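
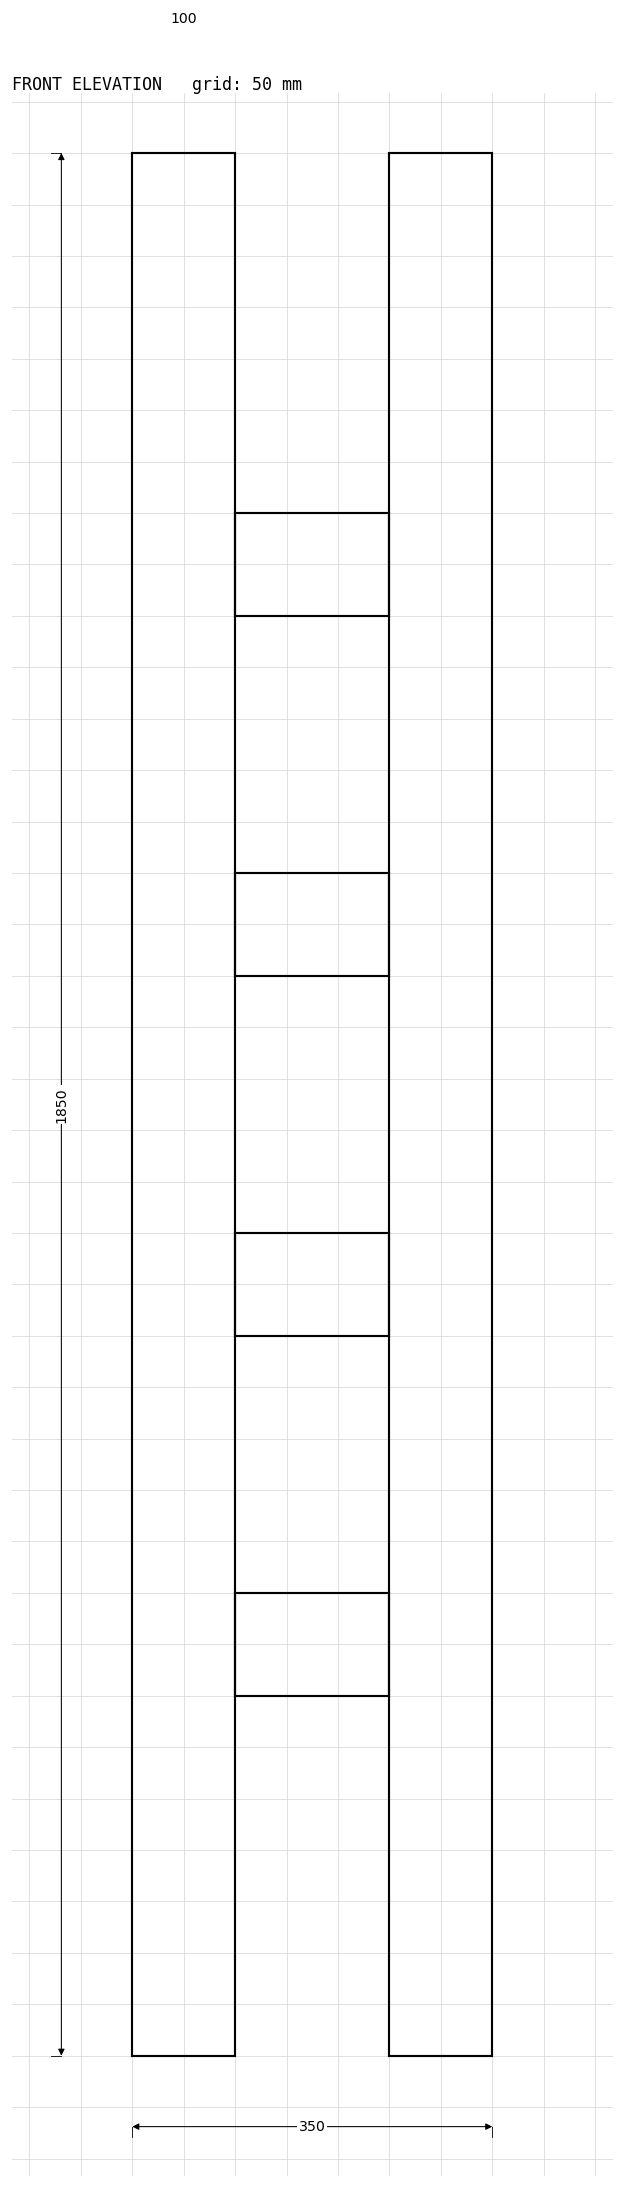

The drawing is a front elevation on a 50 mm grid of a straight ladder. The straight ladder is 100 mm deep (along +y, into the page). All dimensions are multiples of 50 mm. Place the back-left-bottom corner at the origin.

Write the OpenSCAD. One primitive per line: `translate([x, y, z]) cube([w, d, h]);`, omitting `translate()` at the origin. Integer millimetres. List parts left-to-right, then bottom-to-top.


cube([100, 100, 1850]);
translate([100, 0, 350]) cube([150, 100, 100]);
translate([100, 0, 700]) cube([150, 100, 100]);
translate([100, 0, 1050]) cube([150, 100, 100]);
translate([100, 0, 1400]) cube([150, 100, 100]);
translate([250, 0, 0]) cube([100, 100, 1850]);


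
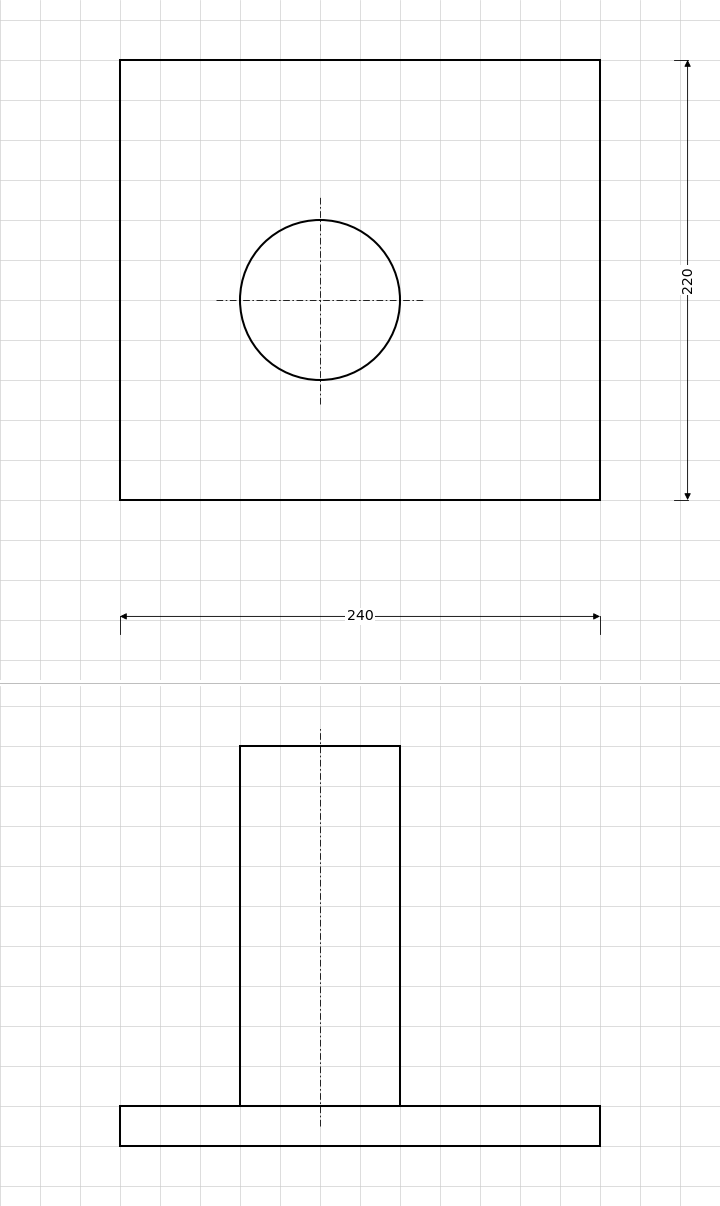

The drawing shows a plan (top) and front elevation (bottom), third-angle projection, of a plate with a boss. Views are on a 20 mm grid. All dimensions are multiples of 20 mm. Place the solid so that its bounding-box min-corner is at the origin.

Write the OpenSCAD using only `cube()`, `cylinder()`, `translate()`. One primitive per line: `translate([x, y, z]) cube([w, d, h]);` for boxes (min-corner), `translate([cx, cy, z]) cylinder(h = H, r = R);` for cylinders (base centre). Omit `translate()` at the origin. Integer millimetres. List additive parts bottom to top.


cube([240, 220, 20]);
translate([100, 100, 20]) cylinder(h = 180, r = 40);


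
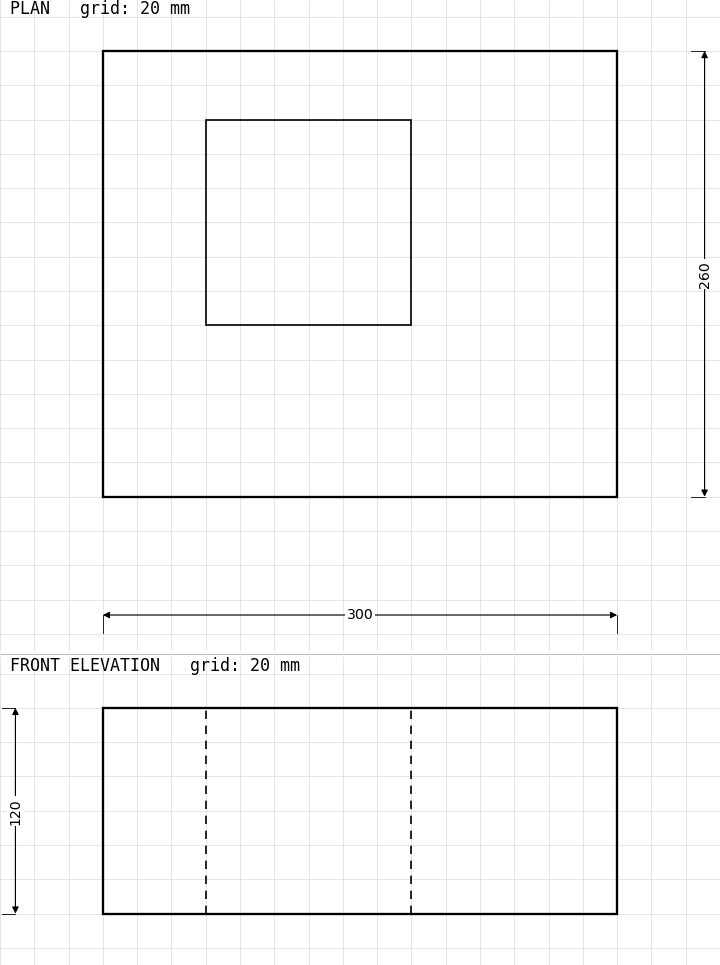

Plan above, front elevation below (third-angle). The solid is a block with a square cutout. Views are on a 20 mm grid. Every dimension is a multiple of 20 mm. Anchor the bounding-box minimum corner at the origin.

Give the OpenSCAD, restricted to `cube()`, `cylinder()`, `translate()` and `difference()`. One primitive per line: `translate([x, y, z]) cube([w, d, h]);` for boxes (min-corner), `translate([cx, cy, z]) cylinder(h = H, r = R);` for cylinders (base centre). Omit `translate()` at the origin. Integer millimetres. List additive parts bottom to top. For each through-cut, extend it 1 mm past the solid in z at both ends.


difference() {
  cube([300, 260, 120]);
  translate([60, 100, -1]) cube([120, 120, 122]);
}


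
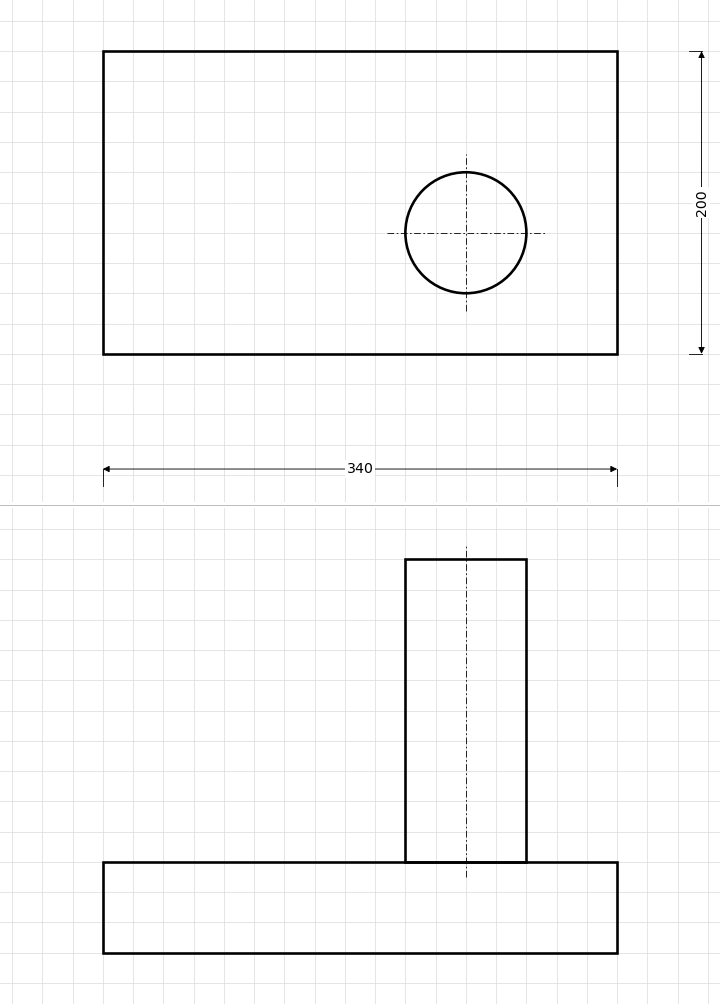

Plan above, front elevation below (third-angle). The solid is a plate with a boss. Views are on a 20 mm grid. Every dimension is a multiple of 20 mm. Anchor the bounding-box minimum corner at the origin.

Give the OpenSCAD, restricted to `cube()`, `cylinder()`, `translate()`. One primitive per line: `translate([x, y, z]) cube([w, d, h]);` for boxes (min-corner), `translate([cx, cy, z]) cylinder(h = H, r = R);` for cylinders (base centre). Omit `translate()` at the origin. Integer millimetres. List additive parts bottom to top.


cube([340, 200, 60]);
translate([240, 80, 60]) cylinder(h = 200, r = 40);


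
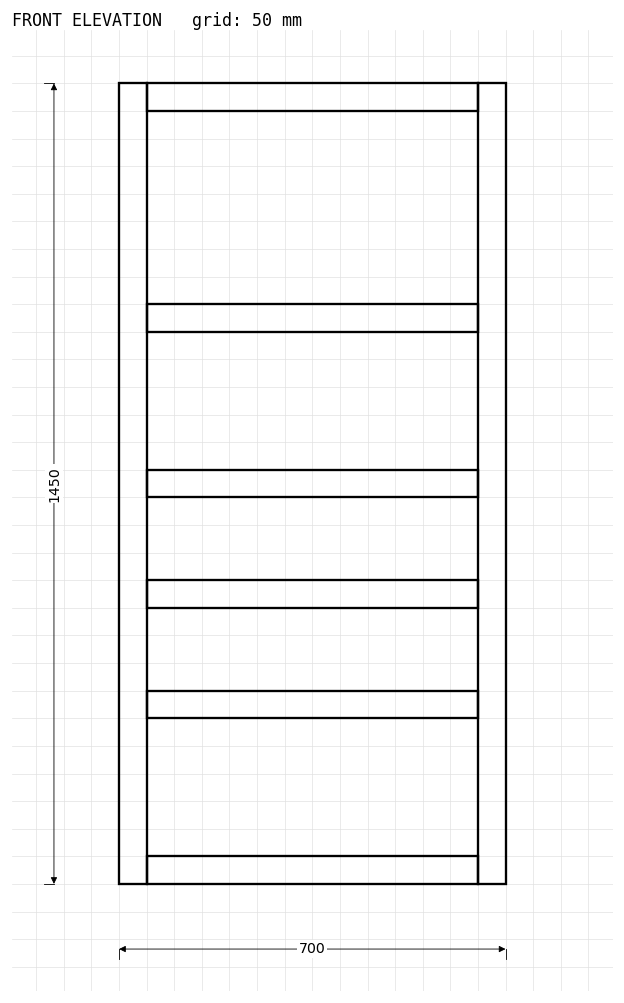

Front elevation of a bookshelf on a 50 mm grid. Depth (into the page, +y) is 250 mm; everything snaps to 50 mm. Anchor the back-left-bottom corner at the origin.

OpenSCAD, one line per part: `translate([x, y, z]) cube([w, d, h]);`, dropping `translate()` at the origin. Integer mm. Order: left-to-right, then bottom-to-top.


cube([50, 250, 1450]);
translate([50, 0, 0]) cube([600, 250, 50]);
translate([50, 0, 300]) cube([600, 250, 50]);
translate([50, 0, 500]) cube([600, 250, 50]);
translate([50, 0, 700]) cube([600, 250, 50]);
translate([50, 0, 1000]) cube([600, 250, 50]);
translate([50, 0, 1400]) cube([600, 250, 50]);
translate([650, 0, 0]) cube([50, 250, 1450]);


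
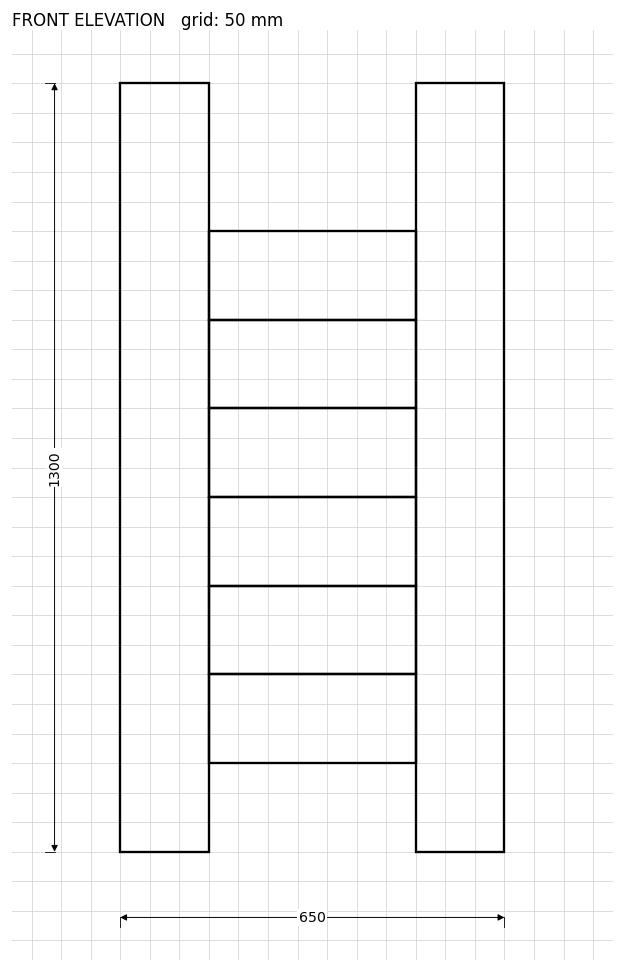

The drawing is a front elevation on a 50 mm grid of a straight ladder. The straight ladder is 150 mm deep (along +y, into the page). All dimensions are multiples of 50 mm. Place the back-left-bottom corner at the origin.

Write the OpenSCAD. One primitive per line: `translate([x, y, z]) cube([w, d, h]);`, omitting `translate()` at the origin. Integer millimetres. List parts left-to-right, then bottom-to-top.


cube([150, 150, 1300]);
translate([150, 0, 150]) cube([350, 150, 150]);
translate([150, 0, 300]) cube([350, 150, 150]);
translate([150, 0, 450]) cube([350, 150, 150]);
translate([150, 0, 600]) cube([350, 150, 150]);
translate([150, 0, 750]) cube([350, 150, 150]);
translate([150, 0, 900]) cube([350, 150, 150]);
translate([500, 0, 0]) cube([150, 150, 1300]);


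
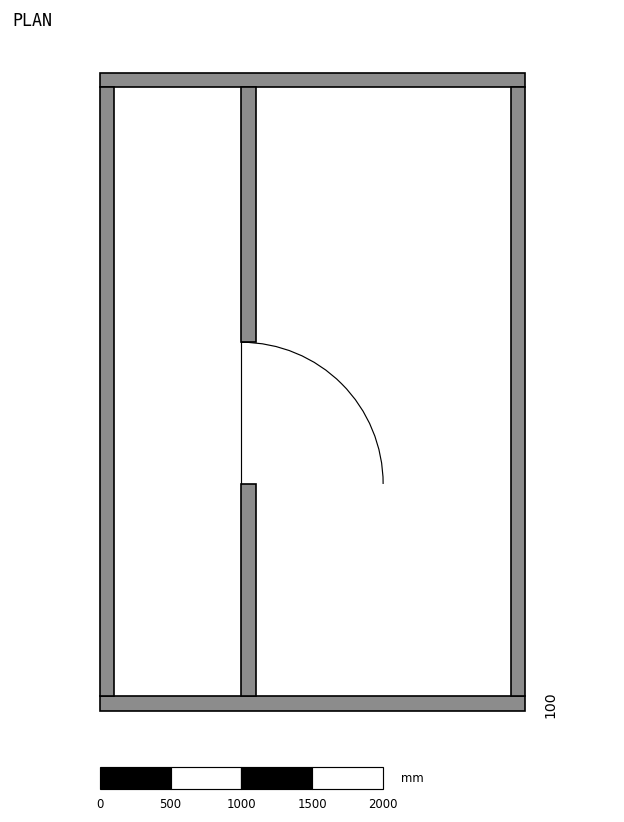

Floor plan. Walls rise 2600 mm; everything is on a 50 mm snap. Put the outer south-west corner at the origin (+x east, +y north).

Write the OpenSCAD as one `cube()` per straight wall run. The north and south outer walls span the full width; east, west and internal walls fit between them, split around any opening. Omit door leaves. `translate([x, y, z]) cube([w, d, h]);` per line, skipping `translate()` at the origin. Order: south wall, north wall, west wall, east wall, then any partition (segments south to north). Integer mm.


cube([3000, 100, 2600]);
translate([0, 4400, 0]) cube([3000, 100, 2600]);
translate([0, 100, 0]) cube([100, 4300, 2600]);
translate([2900, 100, 0]) cube([100, 4300, 2600]);
translate([1000, 100, 0]) cube([100, 1500, 2600]);
translate([1000, 2600, 0]) cube([100, 1800, 2600]);


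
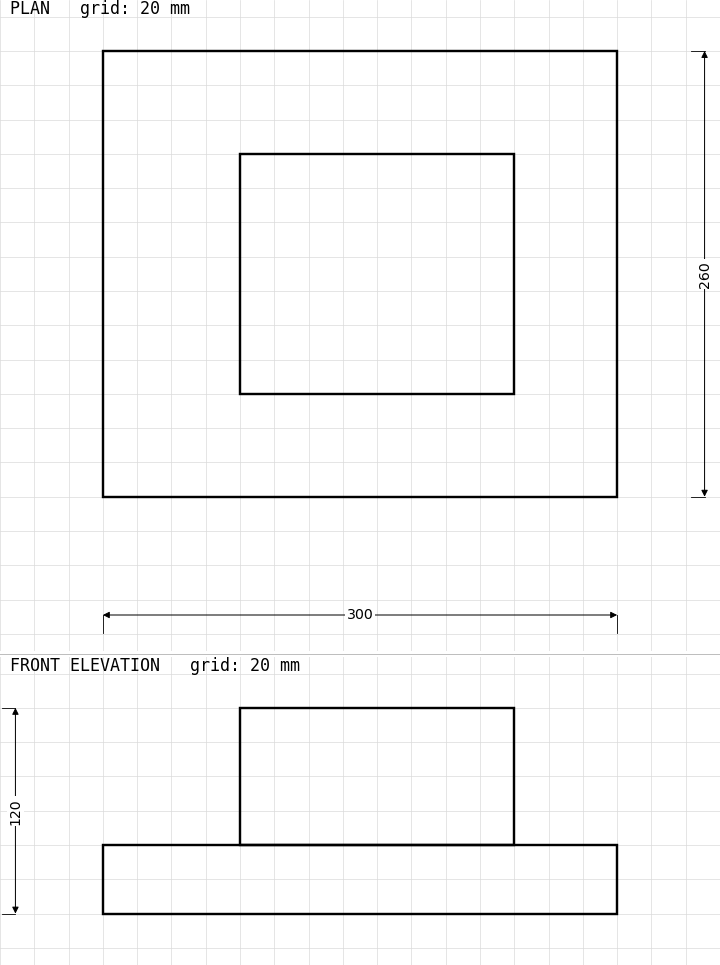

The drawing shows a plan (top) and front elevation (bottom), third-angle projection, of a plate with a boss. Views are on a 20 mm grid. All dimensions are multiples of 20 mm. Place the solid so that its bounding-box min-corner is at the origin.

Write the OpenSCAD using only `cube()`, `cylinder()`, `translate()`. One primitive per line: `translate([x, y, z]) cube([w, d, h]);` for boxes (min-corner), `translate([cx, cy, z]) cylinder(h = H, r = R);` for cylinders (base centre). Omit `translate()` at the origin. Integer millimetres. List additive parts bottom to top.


cube([300, 260, 40]);
translate([80, 60, 40]) cube([160, 140, 80]);


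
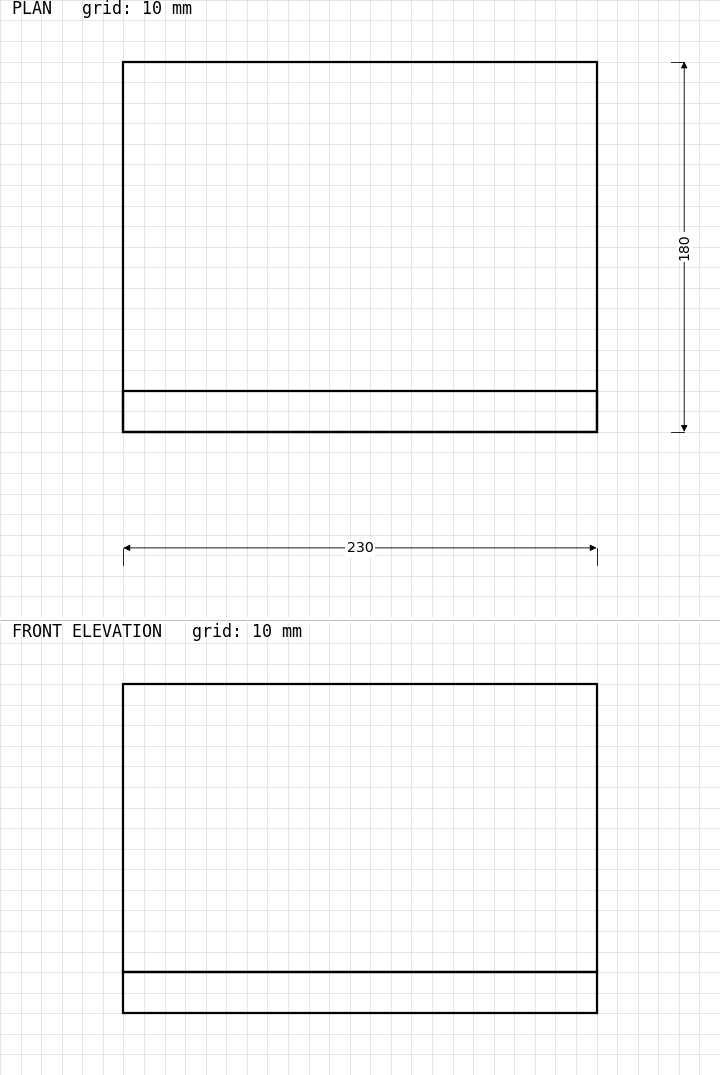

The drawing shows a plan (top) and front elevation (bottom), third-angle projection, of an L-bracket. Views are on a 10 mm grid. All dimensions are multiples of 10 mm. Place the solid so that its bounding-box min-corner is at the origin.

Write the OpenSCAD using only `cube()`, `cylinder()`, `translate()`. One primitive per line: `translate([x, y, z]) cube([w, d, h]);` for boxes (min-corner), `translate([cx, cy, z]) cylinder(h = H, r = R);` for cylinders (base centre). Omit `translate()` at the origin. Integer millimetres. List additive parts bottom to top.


cube([230, 180, 20]);
translate([0, 0, 20]) cube([230, 20, 140]);


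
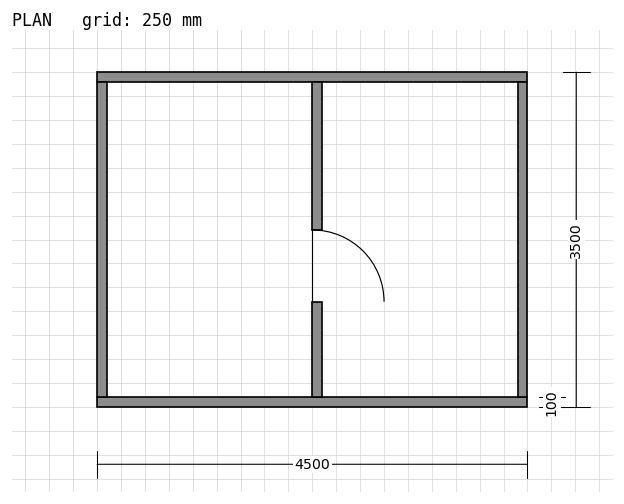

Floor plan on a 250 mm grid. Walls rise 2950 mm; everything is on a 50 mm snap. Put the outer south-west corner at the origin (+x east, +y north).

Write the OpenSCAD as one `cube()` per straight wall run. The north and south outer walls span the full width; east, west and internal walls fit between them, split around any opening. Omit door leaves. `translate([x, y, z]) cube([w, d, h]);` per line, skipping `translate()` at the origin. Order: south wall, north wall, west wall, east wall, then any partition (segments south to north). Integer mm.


cube([4500, 100, 2950]);
translate([0, 3400, 0]) cube([4500, 100, 2950]);
translate([0, 100, 0]) cube([100, 3300, 2950]);
translate([4400, 100, 0]) cube([100, 3300, 2950]);
translate([2250, 100, 0]) cube([100, 1000, 2950]);
translate([2250, 1850, 0]) cube([100, 1550, 2950]);


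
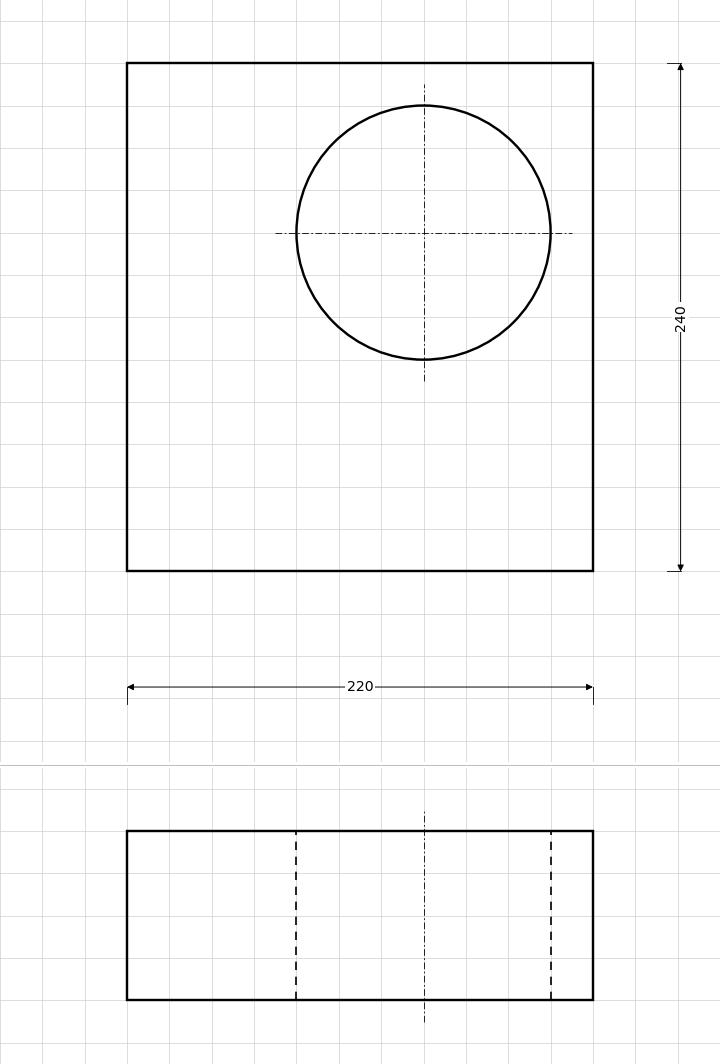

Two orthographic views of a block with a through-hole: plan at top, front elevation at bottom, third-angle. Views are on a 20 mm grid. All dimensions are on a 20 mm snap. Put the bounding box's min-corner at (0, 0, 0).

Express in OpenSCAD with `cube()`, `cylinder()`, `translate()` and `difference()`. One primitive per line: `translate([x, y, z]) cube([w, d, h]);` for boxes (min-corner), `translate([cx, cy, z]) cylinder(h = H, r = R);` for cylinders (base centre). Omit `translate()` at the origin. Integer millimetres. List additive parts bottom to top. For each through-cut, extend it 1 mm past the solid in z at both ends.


difference() {
  cube([220, 240, 80]);
  translate([140, 160, -1]) cylinder(h = 82, r = 60);
}


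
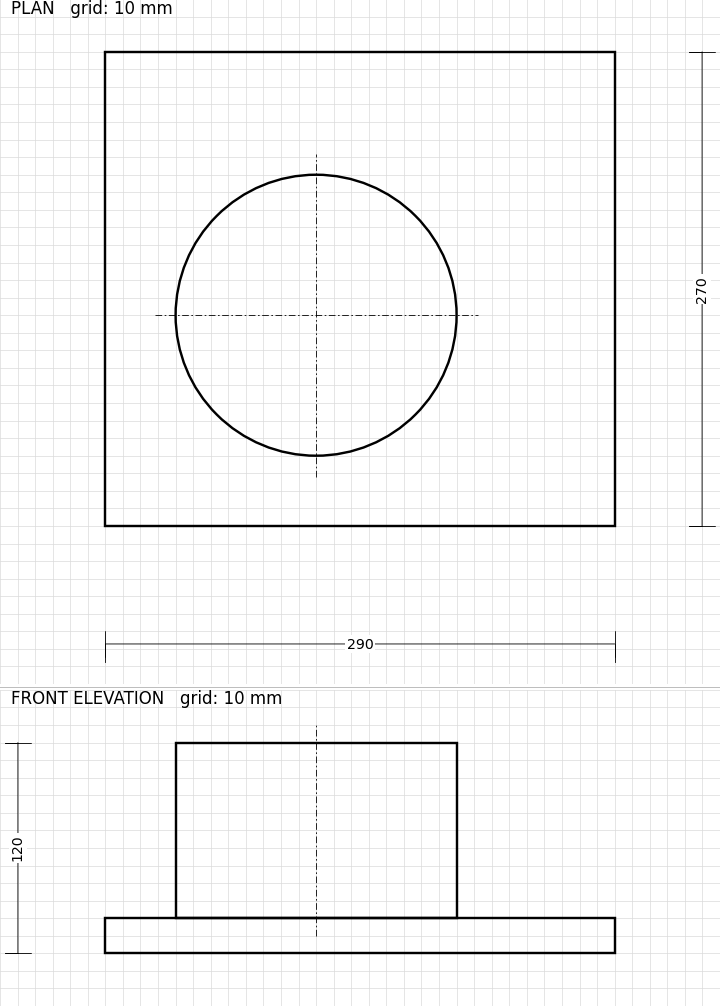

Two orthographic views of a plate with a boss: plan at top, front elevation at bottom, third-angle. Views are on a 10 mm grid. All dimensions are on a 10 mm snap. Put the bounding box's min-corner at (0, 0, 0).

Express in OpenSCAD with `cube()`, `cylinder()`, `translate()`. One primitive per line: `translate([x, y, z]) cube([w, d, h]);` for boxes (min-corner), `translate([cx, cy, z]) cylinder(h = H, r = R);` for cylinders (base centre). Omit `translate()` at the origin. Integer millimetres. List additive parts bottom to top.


cube([290, 270, 20]);
translate([120, 120, 20]) cylinder(h = 100, r = 80);


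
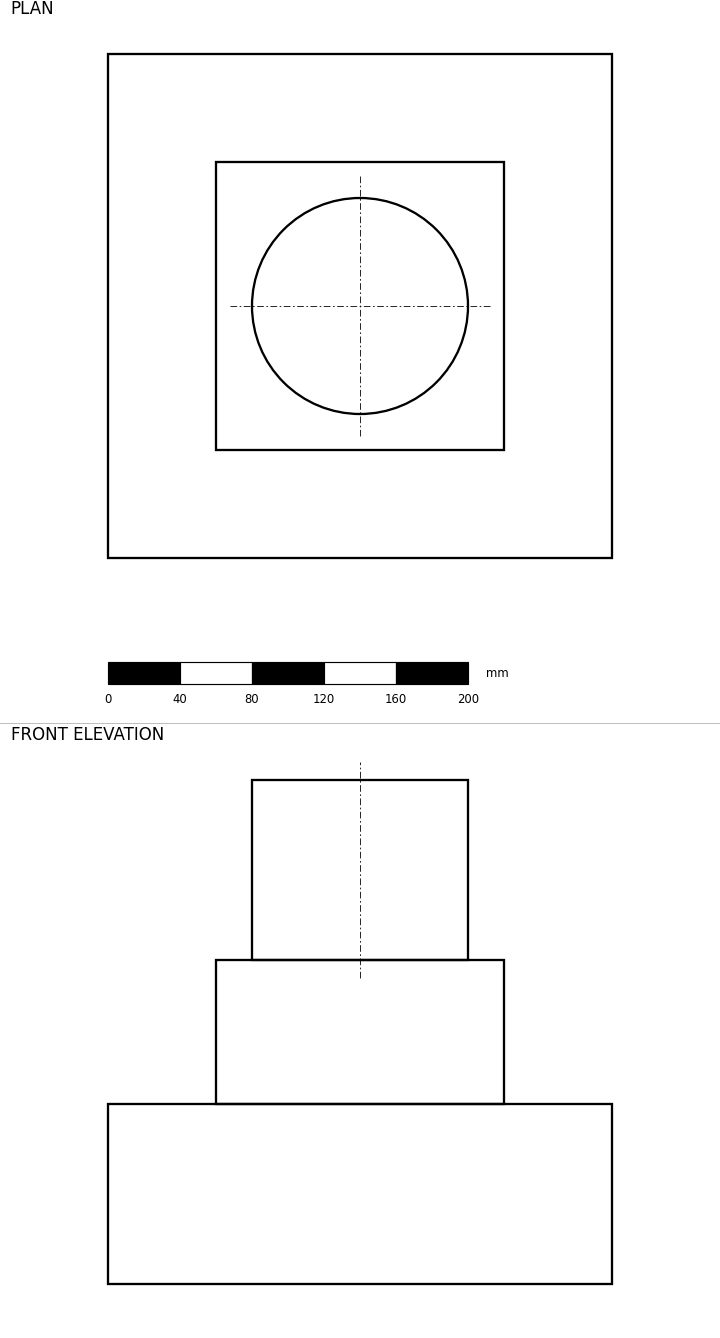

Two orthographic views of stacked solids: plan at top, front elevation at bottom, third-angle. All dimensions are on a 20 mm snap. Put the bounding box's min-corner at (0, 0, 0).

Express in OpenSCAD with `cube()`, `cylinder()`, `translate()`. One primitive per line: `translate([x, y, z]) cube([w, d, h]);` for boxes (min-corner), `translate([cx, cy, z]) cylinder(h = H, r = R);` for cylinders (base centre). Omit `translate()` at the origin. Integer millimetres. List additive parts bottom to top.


cube([280, 280, 100]);
translate([60, 60, 100]) cube([160, 160, 80]);
translate([140, 140, 180]) cylinder(h = 100, r = 60);


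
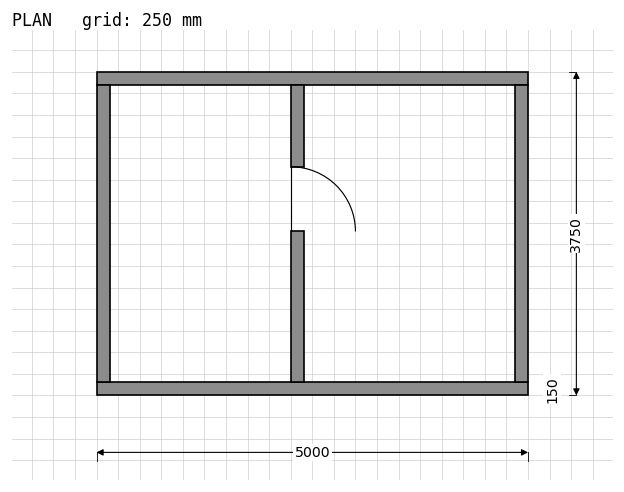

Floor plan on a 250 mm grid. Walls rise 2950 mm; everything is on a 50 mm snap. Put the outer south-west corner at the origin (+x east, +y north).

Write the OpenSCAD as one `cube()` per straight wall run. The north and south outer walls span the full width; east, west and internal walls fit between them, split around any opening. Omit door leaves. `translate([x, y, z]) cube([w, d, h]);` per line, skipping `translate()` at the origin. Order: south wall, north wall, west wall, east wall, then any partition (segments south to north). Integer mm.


cube([5000, 150, 2950]);
translate([0, 3600, 0]) cube([5000, 150, 2950]);
translate([0, 150, 0]) cube([150, 3450, 2950]);
translate([4850, 150, 0]) cube([150, 3450, 2950]);
translate([2250, 150, 0]) cube([150, 1750, 2950]);
translate([2250, 2650, 0]) cube([150, 950, 2950]);


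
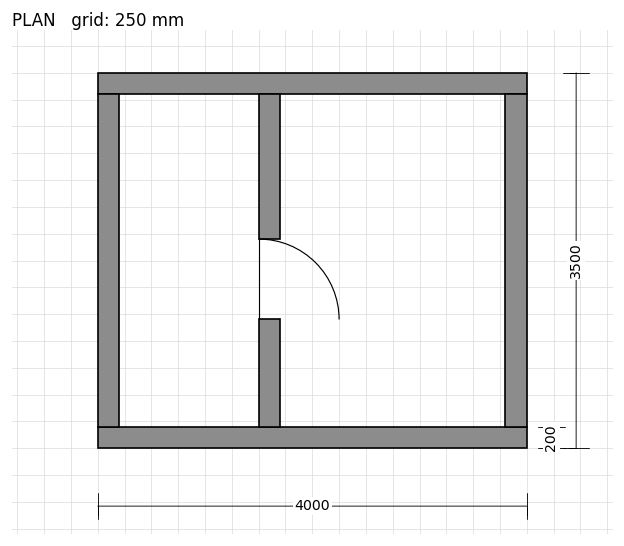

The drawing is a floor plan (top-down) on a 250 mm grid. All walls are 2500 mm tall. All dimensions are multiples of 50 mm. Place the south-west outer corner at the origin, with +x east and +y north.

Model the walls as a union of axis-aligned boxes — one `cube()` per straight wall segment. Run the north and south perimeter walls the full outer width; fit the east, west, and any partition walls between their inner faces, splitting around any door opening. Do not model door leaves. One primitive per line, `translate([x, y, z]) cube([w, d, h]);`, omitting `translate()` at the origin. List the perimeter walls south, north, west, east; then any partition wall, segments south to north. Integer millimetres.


cube([4000, 200, 2500]);
translate([0, 3300, 0]) cube([4000, 200, 2500]);
translate([0, 200, 0]) cube([200, 3100, 2500]);
translate([3800, 200, 0]) cube([200, 3100, 2500]);
translate([1500, 200, 0]) cube([200, 1000, 2500]);
translate([1500, 1950, 0]) cube([200, 1350, 2500]);


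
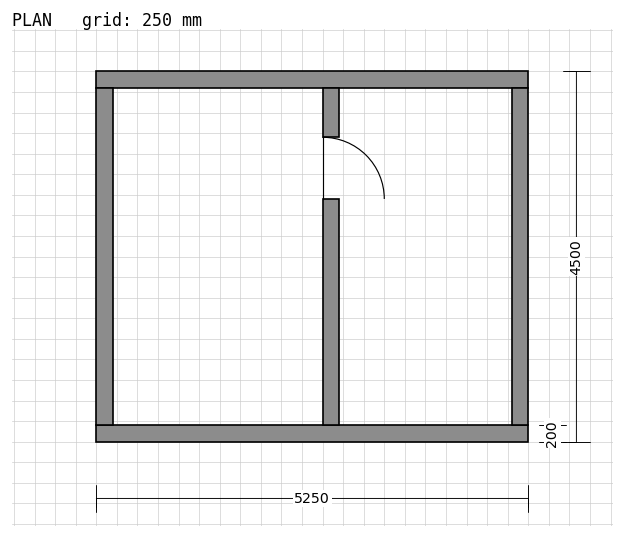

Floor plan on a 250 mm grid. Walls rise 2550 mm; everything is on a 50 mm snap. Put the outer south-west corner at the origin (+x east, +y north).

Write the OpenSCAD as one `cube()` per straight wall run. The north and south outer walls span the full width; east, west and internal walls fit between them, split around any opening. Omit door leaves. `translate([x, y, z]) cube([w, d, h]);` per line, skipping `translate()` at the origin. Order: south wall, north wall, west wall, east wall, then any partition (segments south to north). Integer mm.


cube([5250, 200, 2550]);
translate([0, 4300, 0]) cube([5250, 200, 2550]);
translate([0, 200, 0]) cube([200, 4100, 2550]);
translate([5050, 200, 0]) cube([200, 4100, 2550]);
translate([2750, 200, 0]) cube([200, 2750, 2550]);
translate([2750, 3700, 0]) cube([200, 600, 2550]);


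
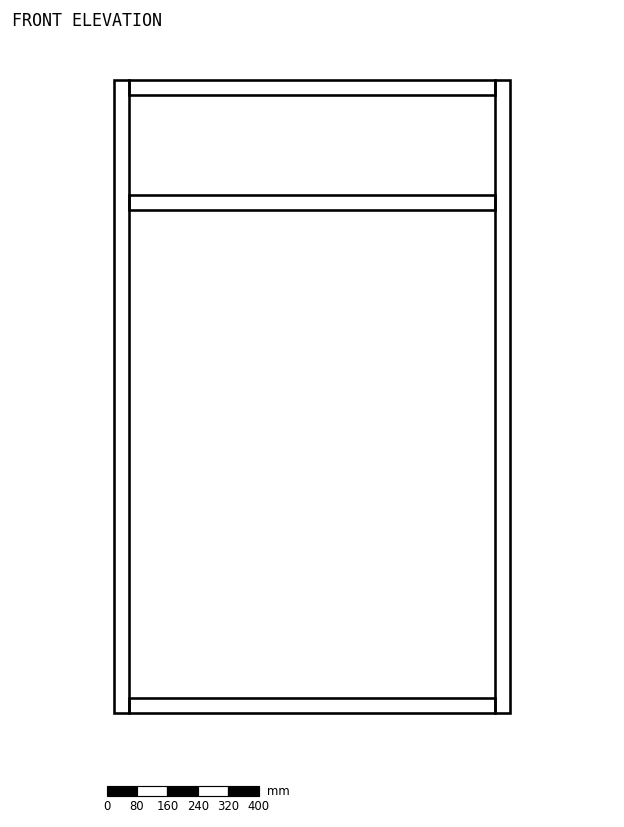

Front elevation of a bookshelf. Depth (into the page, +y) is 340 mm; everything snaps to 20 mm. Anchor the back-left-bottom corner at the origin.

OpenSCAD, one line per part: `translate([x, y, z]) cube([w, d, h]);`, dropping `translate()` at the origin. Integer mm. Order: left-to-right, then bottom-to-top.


cube([40, 340, 1660]);
translate([40, 0, 0]) cube([960, 340, 40]);
translate([40, 0, 1320]) cube([960, 340, 40]);
translate([40, 0, 1620]) cube([960, 340, 40]);
translate([1000, 0, 0]) cube([40, 340, 1660]);


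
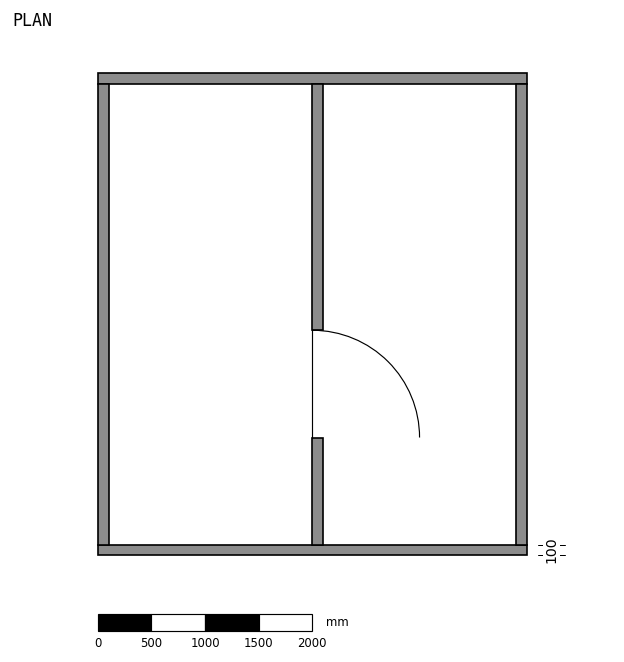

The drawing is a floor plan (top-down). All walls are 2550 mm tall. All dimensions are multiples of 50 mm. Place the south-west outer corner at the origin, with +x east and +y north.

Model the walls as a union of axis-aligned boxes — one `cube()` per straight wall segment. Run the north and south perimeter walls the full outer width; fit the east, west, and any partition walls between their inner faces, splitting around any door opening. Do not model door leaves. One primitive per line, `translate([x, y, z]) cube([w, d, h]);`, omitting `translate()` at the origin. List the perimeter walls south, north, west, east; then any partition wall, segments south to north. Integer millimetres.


cube([4000, 100, 2550]);
translate([0, 4400, 0]) cube([4000, 100, 2550]);
translate([0, 100, 0]) cube([100, 4300, 2550]);
translate([3900, 100, 0]) cube([100, 4300, 2550]);
translate([2000, 100, 0]) cube([100, 1000, 2550]);
translate([2000, 2100, 0]) cube([100, 2300, 2550]);


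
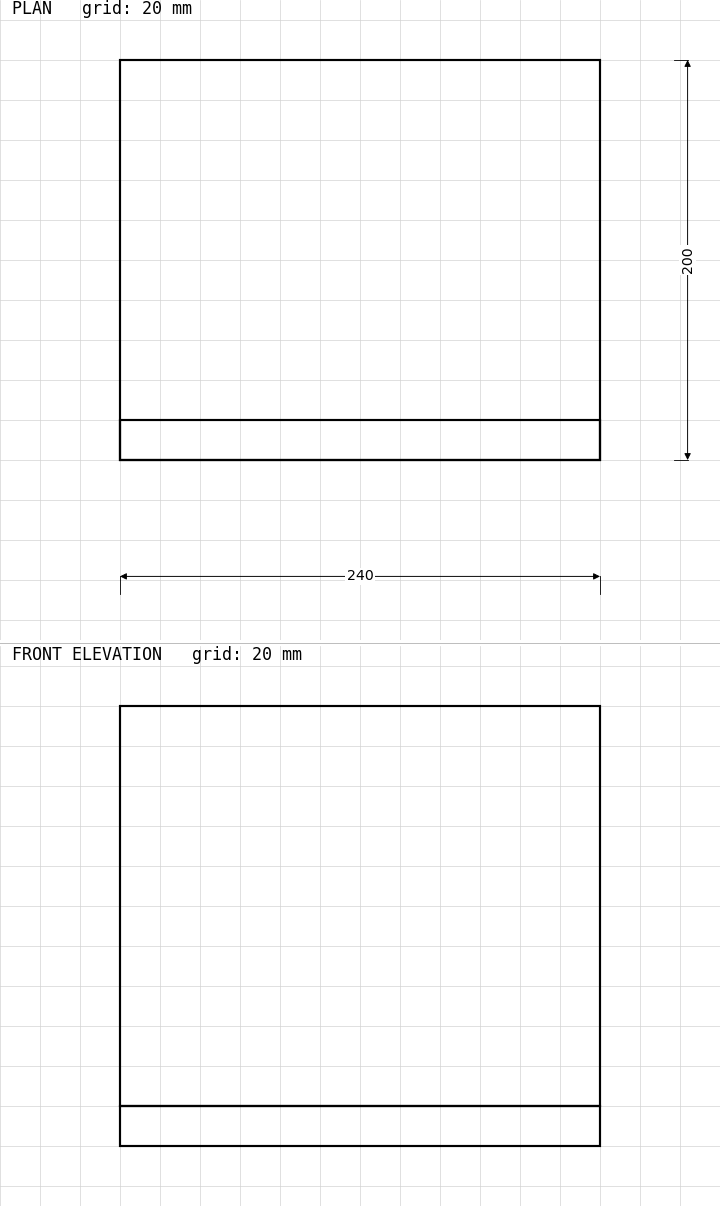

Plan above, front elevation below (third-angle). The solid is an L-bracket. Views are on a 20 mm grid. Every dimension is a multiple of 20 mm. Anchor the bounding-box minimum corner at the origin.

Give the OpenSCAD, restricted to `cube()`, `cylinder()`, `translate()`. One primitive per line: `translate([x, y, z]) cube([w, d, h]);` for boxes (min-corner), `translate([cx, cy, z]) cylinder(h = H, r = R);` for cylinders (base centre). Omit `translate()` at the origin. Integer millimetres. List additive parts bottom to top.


cube([240, 200, 20]);
translate([0, 0, 20]) cube([240, 20, 200]);


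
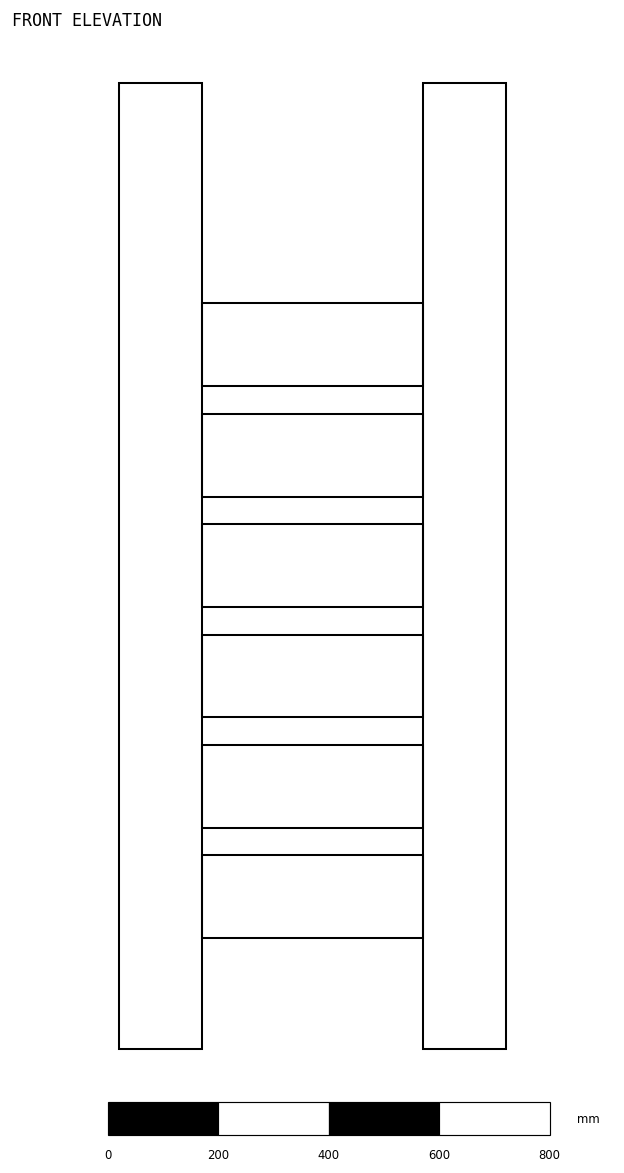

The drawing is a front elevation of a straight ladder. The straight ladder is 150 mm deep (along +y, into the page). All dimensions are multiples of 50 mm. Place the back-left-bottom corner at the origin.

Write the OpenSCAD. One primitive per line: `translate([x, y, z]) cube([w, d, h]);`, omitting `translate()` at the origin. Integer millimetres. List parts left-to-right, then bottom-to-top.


cube([150, 150, 1750]);
translate([150, 0, 200]) cube([400, 150, 150]);
translate([150, 0, 400]) cube([400, 150, 150]);
translate([150, 0, 600]) cube([400, 150, 150]);
translate([150, 0, 800]) cube([400, 150, 150]);
translate([150, 0, 1000]) cube([400, 150, 150]);
translate([150, 0, 1200]) cube([400, 150, 150]);
translate([550, 0, 0]) cube([150, 150, 1750]);


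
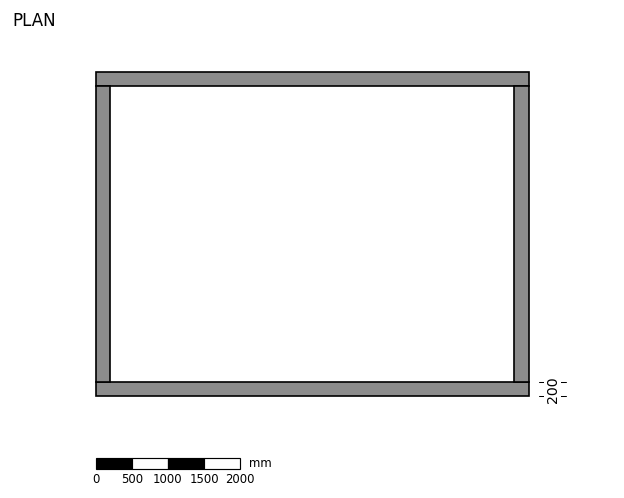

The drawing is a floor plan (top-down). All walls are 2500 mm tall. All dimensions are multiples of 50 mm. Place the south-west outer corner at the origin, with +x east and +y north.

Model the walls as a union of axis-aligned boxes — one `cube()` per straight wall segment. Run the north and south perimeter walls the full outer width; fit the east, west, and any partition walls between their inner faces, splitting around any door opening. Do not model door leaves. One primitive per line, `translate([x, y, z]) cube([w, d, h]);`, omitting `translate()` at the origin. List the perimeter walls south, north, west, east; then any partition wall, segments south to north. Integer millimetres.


cube([6000, 200, 2500]);
translate([0, 4300, 0]) cube([6000, 200, 2500]);
translate([0, 200, 0]) cube([200, 4100, 2500]);
translate([5800, 200, 0]) cube([200, 4100, 2500]);


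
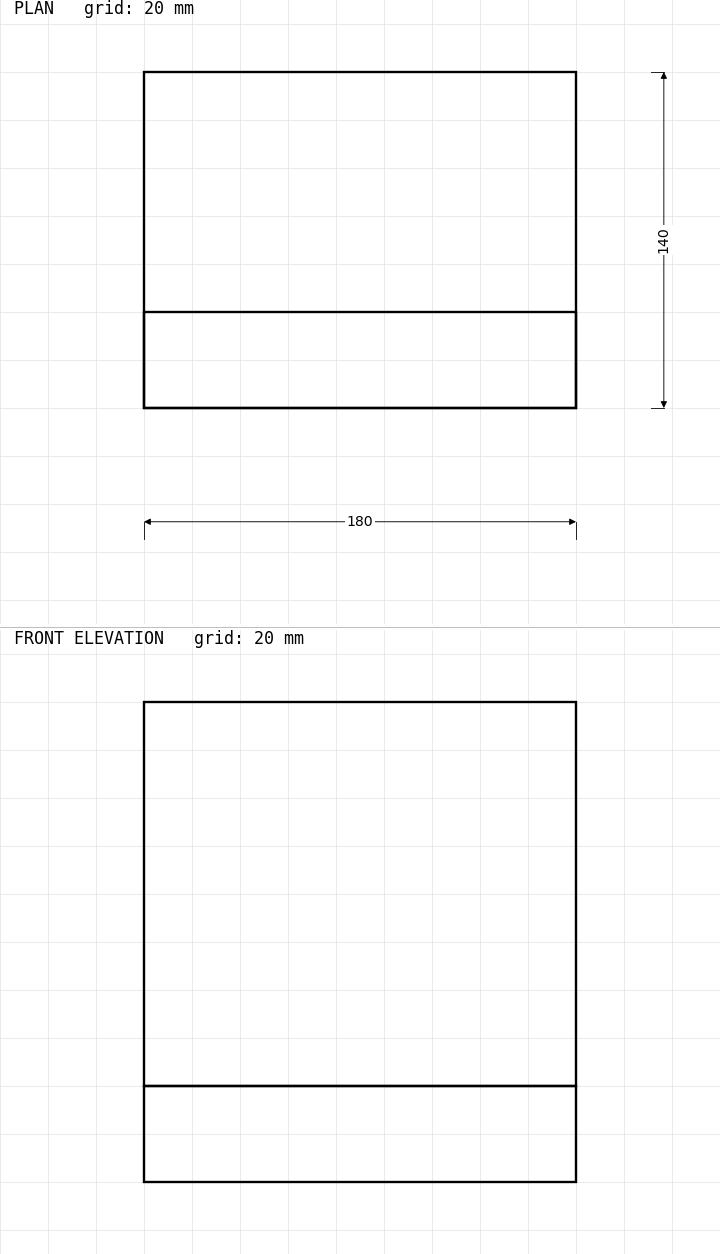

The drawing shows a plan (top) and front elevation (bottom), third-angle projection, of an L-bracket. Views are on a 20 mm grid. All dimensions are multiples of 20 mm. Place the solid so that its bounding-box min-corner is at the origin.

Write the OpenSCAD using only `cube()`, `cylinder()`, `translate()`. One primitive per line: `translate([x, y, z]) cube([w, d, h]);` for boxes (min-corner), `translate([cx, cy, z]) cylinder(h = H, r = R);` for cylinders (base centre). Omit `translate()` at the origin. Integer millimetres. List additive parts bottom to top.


cube([180, 140, 40]);
translate([0, 0, 40]) cube([180, 40, 160]);


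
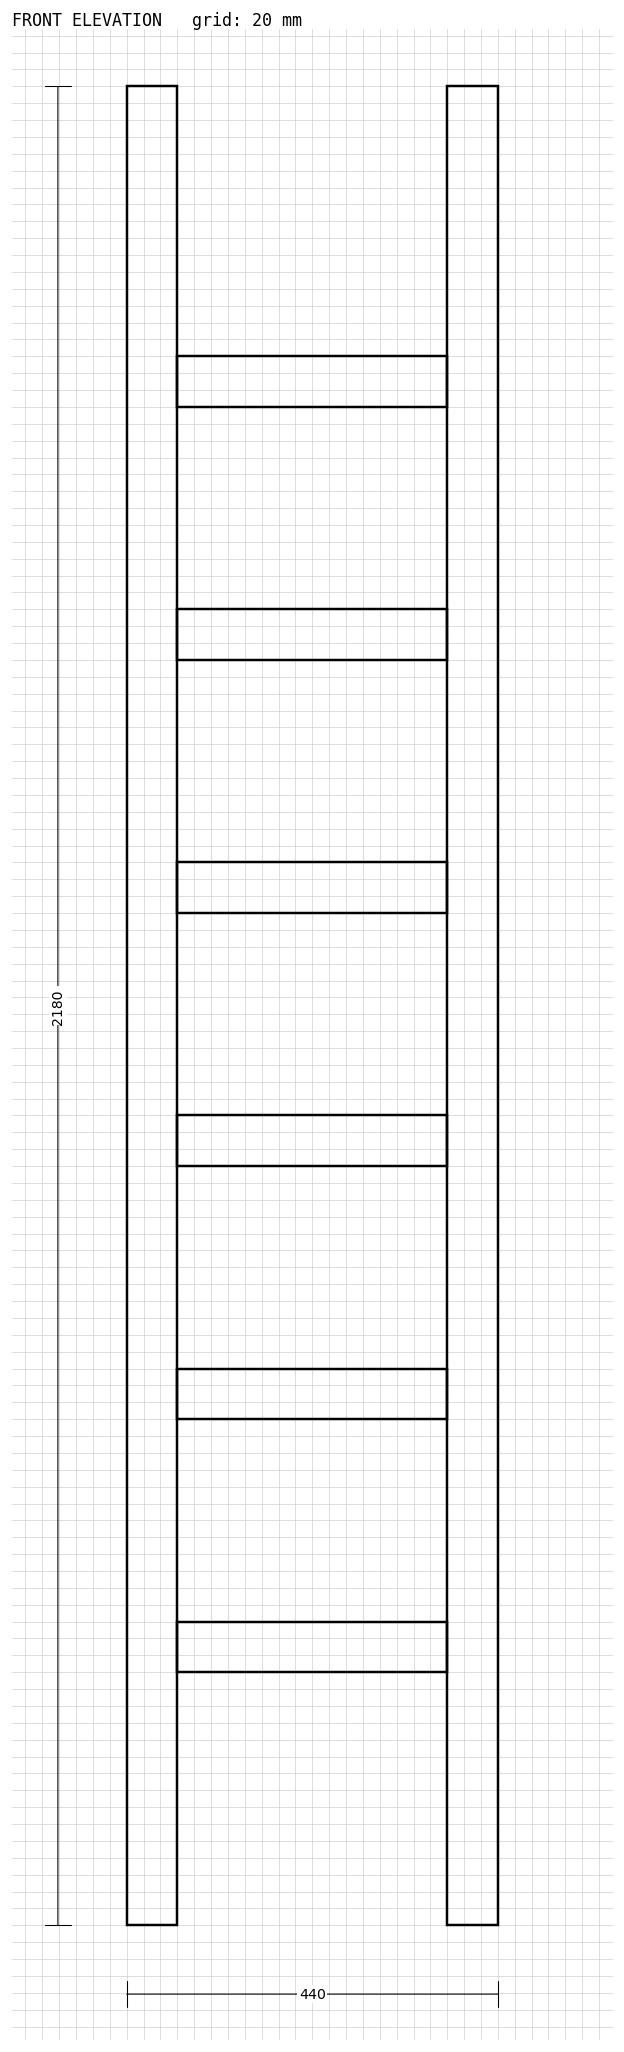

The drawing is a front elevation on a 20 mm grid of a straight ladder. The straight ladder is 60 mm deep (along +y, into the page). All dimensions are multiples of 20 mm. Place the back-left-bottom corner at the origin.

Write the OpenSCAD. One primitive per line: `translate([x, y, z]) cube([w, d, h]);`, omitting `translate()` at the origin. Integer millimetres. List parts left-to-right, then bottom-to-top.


cube([60, 60, 2180]);
translate([60, 0, 300]) cube([320, 60, 60]);
translate([60, 0, 600]) cube([320, 60, 60]);
translate([60, 0, 900]) cube([320, 60, 60]);
translate([60, 0, 1200]) cube([320, 60, 60]);
translate([60, 0, 1500]) cube([320, 60, 60]);
translate([60, 0, 1800]) cube([320, 60, 60]);
translate([380, 0, 0]) cube([60, 60, 2180]);


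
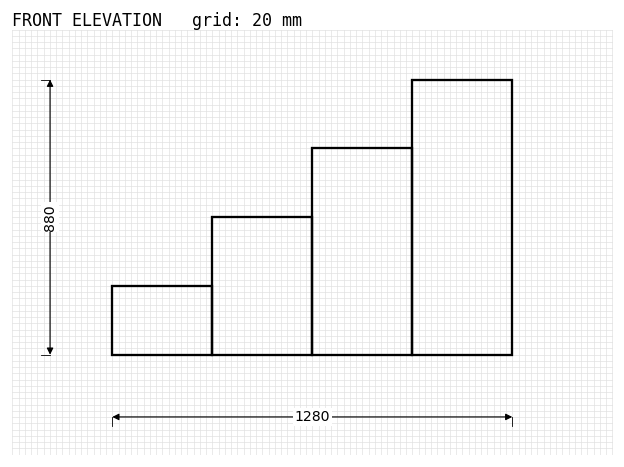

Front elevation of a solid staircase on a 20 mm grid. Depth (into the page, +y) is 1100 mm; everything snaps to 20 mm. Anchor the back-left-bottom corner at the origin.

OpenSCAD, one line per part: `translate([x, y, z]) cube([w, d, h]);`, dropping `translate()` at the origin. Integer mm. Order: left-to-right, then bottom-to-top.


cube([320, 1100, 220]);
translate([320, 0, 0]) cube([320, 1100, 440]);
translate([640, 0, 0]) cube([320, 1100, 660]);
translate([960, 0, 0]) cube([320, 1100, 880]);


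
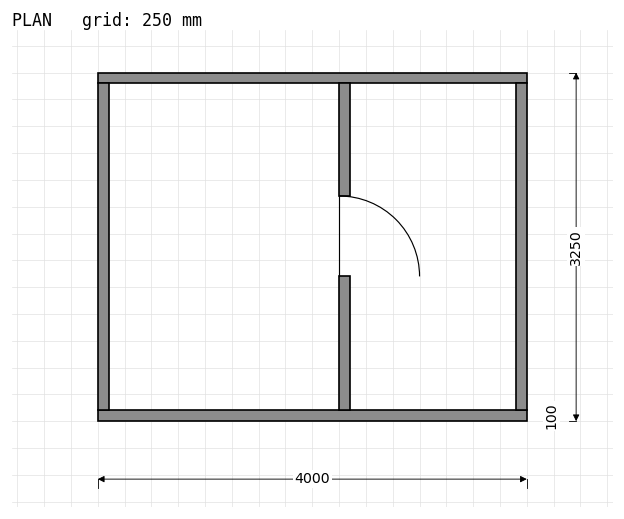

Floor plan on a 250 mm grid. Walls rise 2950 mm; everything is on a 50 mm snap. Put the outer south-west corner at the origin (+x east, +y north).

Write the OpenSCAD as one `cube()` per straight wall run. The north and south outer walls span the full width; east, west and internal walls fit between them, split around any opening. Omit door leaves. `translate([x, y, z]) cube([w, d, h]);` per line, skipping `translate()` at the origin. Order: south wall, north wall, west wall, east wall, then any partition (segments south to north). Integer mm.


cube([4000, 100, 2950]);
translate([0, 3150, 0]) cube([4000, 100, 2950]);
translate([0, 100, 0]) cube([100, 3050, 2950]);
translate([3900, 100, 0]) cube([100, 3050, 2950]);
translate([2250, 100, 0]) cube([100, 1250, 2950]);
translate([2250, 2100, 0]) cube([100, 1050, 2950]);


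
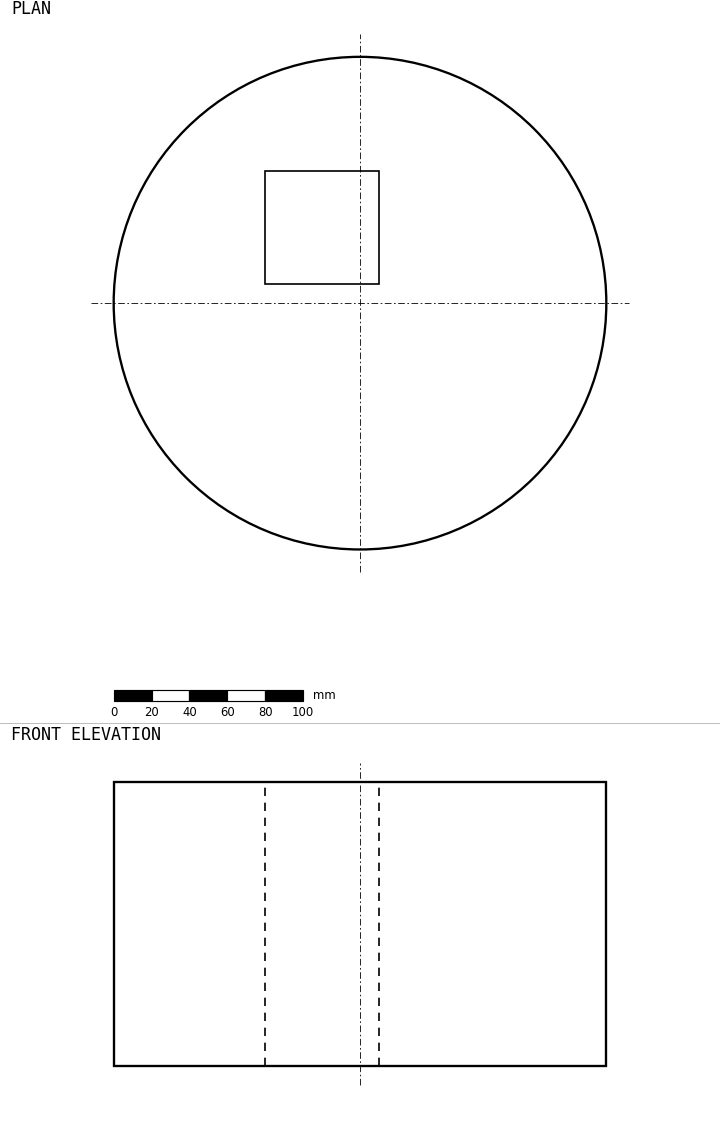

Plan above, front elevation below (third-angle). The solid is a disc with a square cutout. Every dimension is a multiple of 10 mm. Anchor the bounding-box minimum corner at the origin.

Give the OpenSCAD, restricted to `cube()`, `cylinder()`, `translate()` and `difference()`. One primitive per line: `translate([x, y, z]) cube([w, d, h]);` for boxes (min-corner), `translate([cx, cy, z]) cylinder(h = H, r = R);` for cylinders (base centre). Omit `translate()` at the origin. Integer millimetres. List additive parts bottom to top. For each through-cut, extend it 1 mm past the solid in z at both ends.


difference() {
  translate([130, 130, 0]) cylinder(h = 150, r = 130);
  translate([80, 140, -1]) cube([60, 60, 152]);
}


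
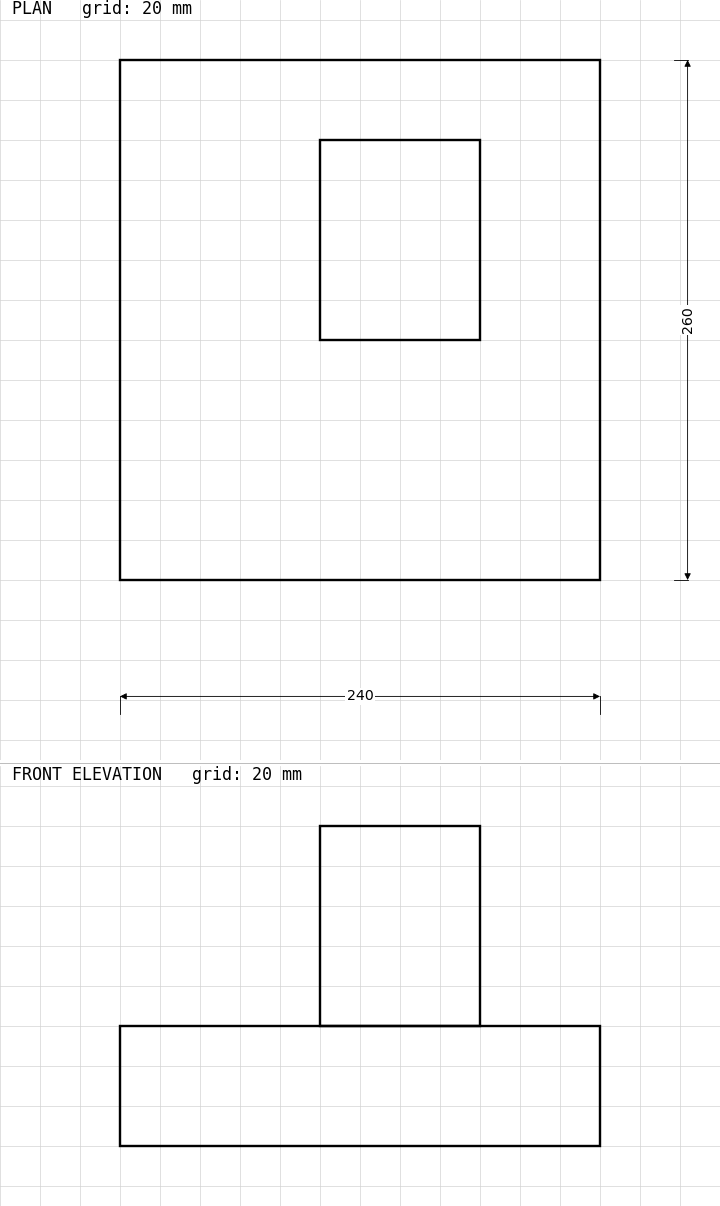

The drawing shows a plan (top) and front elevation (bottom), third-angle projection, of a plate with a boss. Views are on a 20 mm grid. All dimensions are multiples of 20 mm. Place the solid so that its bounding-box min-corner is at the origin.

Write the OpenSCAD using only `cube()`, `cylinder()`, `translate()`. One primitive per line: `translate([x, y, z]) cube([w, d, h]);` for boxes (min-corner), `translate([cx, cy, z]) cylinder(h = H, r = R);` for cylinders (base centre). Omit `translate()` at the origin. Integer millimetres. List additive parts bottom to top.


cube([240, 260, 60]);
translate([100, 120, 60]) cube([80, 100, 100]);


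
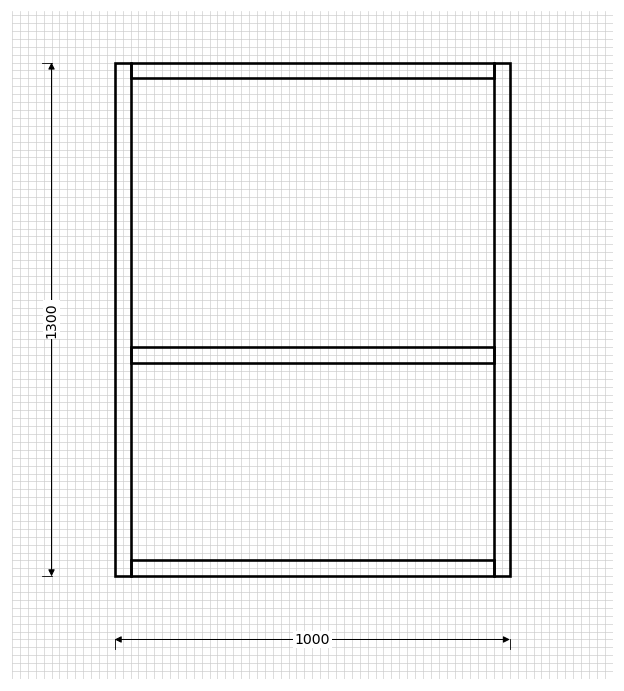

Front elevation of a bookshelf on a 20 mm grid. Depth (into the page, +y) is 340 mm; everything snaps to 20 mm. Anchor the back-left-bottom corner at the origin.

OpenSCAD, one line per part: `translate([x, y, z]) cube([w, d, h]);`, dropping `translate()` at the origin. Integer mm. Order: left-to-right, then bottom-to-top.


cube([40, 340, 1300]);
translate([40, 0, 0]) cube([920, 340, 40]);
translate([40, 0, 540]) cube([920, 340, 40]);
translate([40, 0, 1260]) cube([920, 340, 40]);
translate([960, 0, 0]) cube([40, 340, 1300]);


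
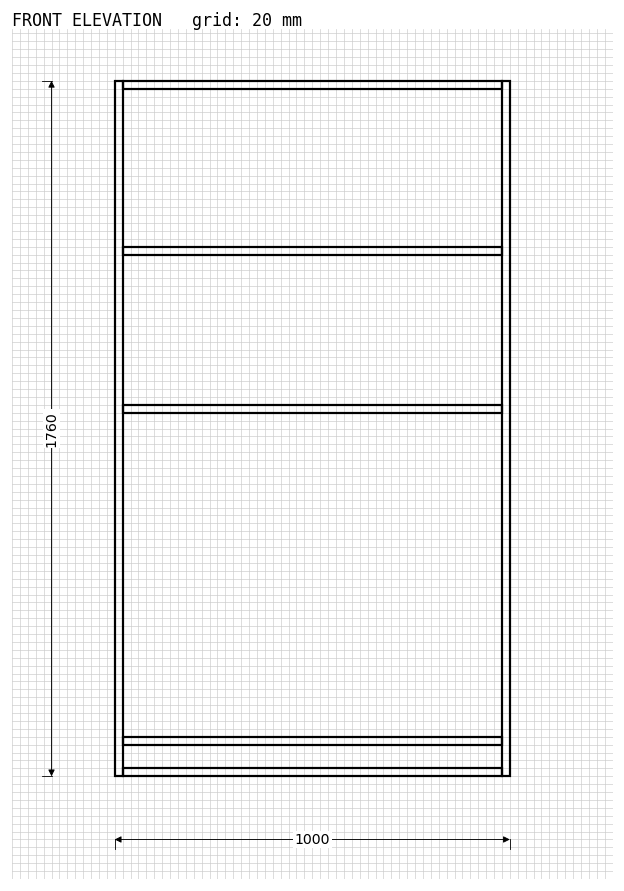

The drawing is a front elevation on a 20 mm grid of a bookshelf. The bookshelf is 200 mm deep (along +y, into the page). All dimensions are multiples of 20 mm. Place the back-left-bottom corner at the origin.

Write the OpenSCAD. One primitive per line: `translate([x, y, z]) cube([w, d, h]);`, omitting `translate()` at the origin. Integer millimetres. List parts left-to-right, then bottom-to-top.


cube([20, 200, 1760]);
translate([20, 0, 0]) cube([960, 200, 20]);
translate([20, 0, 80]) cube([960, 200, 20]);
translate([20, 0, 920]) cube([960, 200, 20]);
translate([20, 0, 1320]) cube([960, 200, 20]);
translate([20, 0, 1740]) cube([960, 200, 20]);
translate([980, 0, 0]) cube([20, 200, 1760]);


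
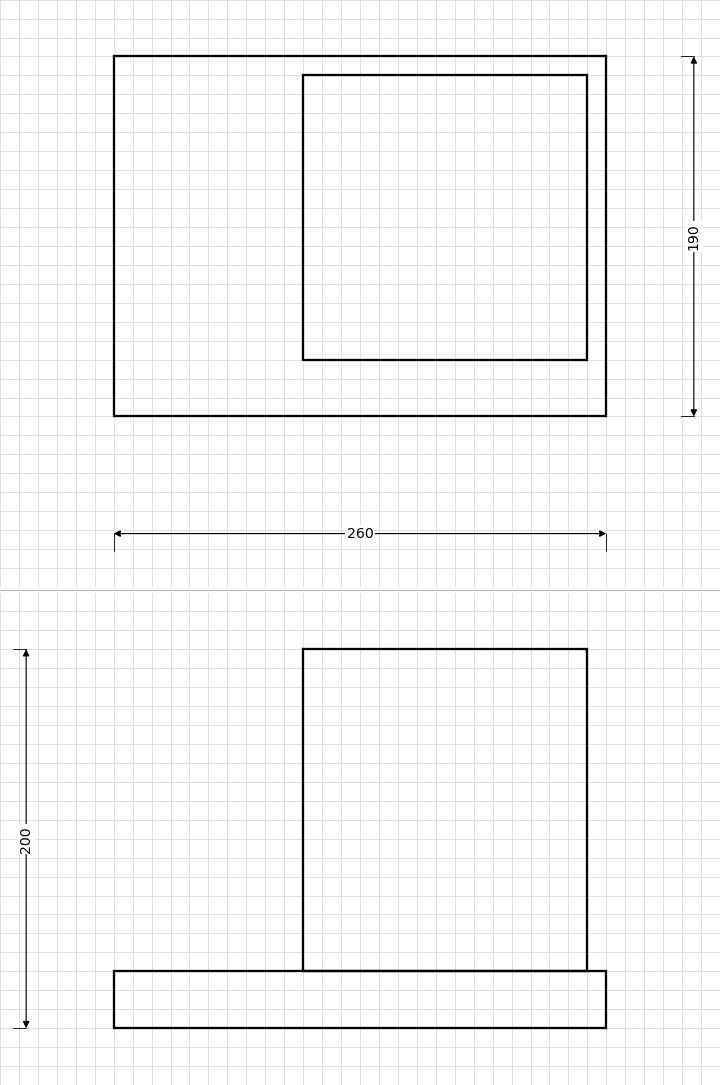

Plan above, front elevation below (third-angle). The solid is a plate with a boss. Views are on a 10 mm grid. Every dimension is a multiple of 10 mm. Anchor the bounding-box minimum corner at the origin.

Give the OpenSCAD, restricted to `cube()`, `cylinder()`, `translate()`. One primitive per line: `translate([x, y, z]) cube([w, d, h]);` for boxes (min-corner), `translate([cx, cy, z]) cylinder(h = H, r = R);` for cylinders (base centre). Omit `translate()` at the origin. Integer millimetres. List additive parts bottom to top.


cube([260, 190, 30]);
translate([100, 30, 30]) cube([150, 150, 170]);


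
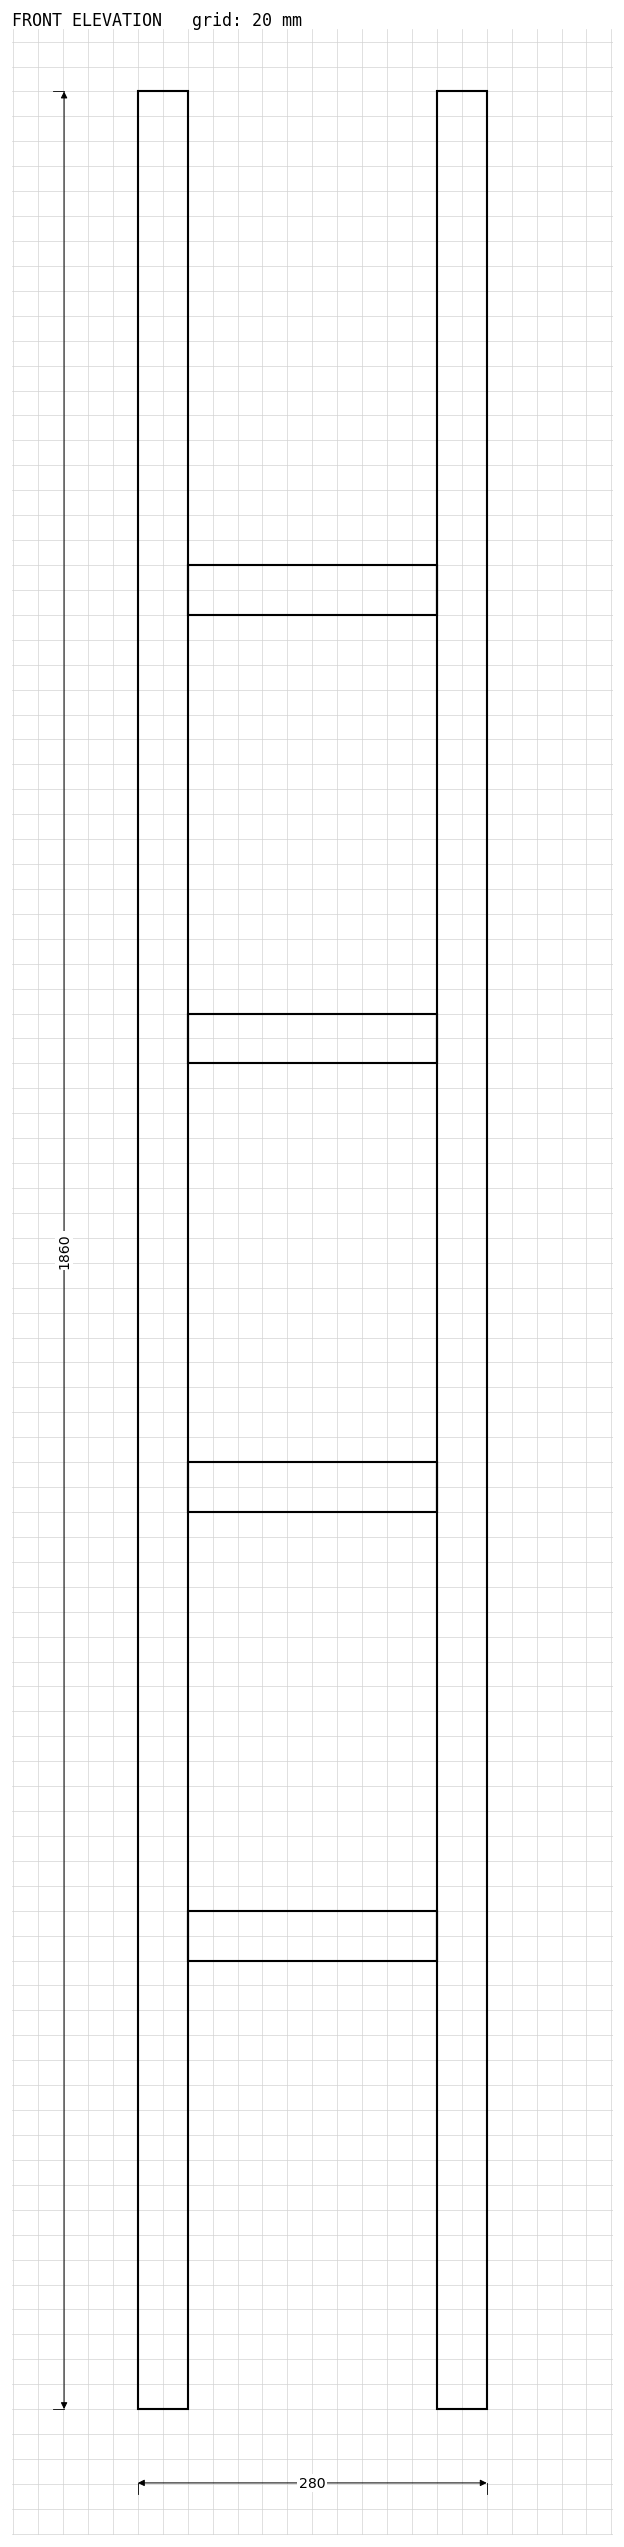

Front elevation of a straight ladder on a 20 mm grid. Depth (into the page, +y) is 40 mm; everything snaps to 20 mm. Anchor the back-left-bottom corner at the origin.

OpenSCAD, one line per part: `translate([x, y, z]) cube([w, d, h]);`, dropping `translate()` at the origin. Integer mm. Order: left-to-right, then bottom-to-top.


cube([40, 40, 1860]);
translate([40, 0, 360]) cube([200, 40, 40]);
translate([40, 0, 720]) cube([200, 40, 40]);
translate([40, 0, 1080]) cube([200, 40, 40]);
translate([40, 0, 1440]) cube([200, 40, 40]);
translate([240, 0, 0]) cube([40, 40, 1860]);


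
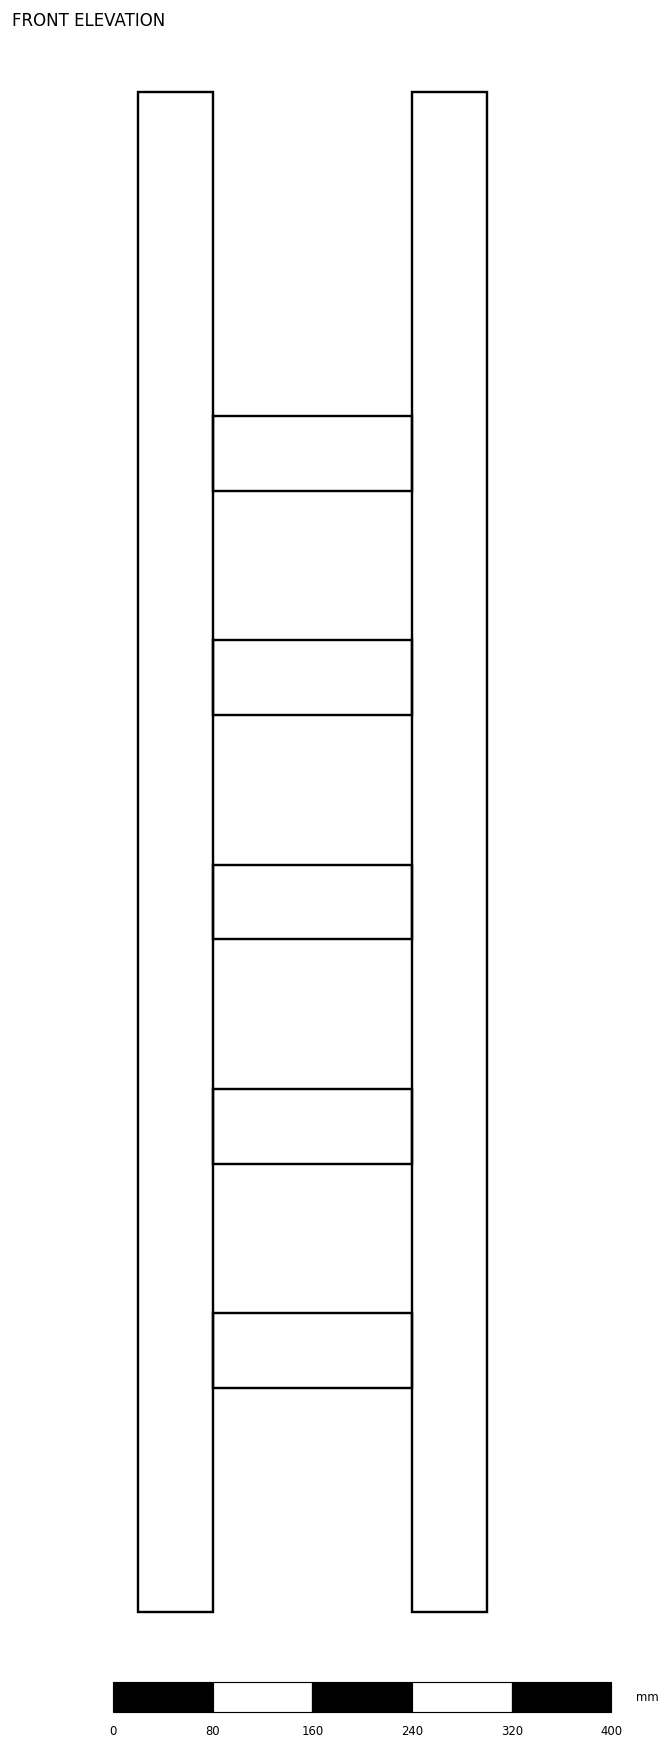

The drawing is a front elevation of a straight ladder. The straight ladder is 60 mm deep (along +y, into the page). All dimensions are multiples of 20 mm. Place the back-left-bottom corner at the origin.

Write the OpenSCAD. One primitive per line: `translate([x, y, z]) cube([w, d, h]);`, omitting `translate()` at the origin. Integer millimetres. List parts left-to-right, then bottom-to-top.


cube([60, 60, 1220]);
translate([60, 0, 180]) cube([160, 60, 60]);
translate([60, 0, 360]) cube([160, 60, 60]);
translate([60, 0, 540]) cube([160, 60, 60]);
translate([60, 0, 720]) cube([160, 60, 60]);
translate([60, 0, 900]) cube([160, 60, 60]);
translate([220, 0, 0]) cube([60, 60, 1220]);


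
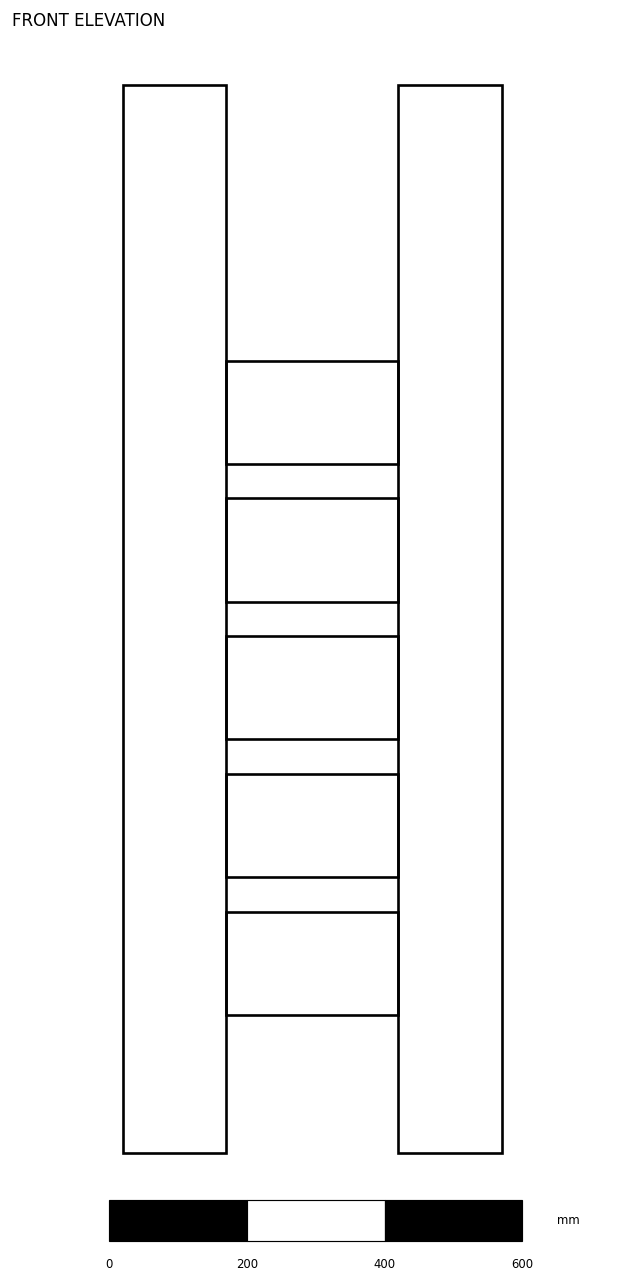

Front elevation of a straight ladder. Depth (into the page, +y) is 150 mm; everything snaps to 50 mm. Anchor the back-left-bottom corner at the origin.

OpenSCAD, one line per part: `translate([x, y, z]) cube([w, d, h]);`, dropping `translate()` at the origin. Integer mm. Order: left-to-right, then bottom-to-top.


cube([150, 150, 1550]);
translate([150, 0, 200]) cube([250, 150, 150]);
translate([150, 0, 400]) cube([250, 150, 150]);
translate([150, 0, 600]) cube([250, 150, 150]);
translate([150, 0, 800]) cube([250, 150, 150]);
translate([150, 0, 1000]) cube([250, 150, 150]);
translate([400, 0, 0]) cube([150, 150, 1550]);
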